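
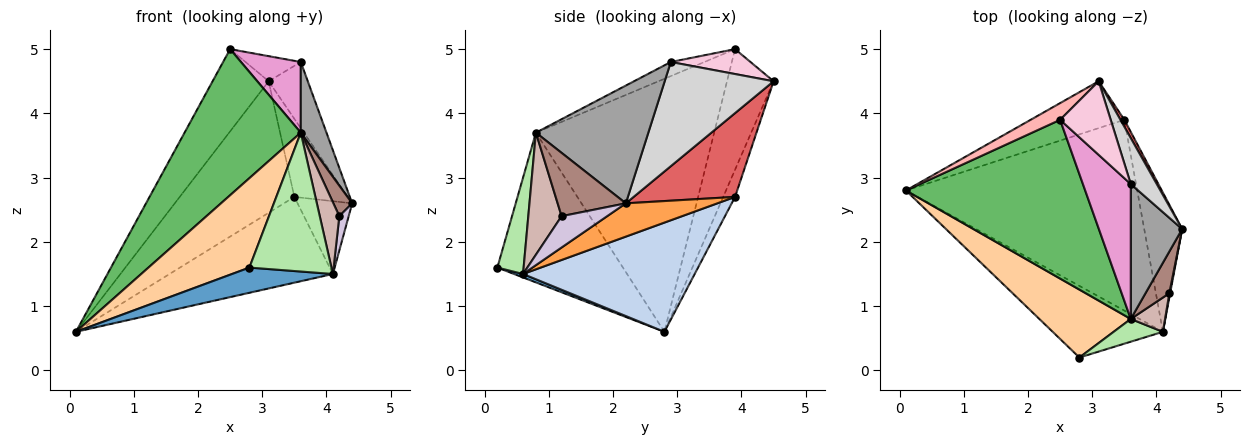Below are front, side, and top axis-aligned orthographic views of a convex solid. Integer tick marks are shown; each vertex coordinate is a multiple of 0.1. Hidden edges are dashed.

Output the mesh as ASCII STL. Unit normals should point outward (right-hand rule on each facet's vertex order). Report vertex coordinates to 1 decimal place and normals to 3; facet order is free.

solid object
 facet normal 0.030 -0.332 -0.943
  outer loop
   vertex 4.1 0.6 1.5
   vertex 2.8 0.2 1.6
   vertex 0.1 2.8 0.6
  endloop
 endfacet
 facet normal 0.396 0.377 -0.838
  outer loop
   vertex 4.1 0.6 1.5
   vertex 0.1 2.8 0.6
   vertex 3.5 3.9 2.7
  endloop
 endfacet
 facet normal 0.614 0.366 -0.700
  outer loop
   vertex 4.1 0.6 1.5
   vertex 3.5 3.9 2.7
   vertex 4.4 2.2 2.6
  endloop
 endfacet
 facet normal -0.704 -0.566 0.430
  outer loop
   vertex 3.6 0.8 3.7
   vertex 0.1 2.8 0.6
   vertex 2.8 0.2 1.6
  endloop
 endfacet
 facet normal -0.720 -0.470 0.510
  outer loop
   vertex 3.6 0.8 3.7
   vertex 2.5 3.9 5.0
   vertex 0.1 2.8 0.6
  endloop
 endfacet
 facet normal 0.301 -0.941 0.154
  outer loop
   vertex 3.6 0.8 3.7
   vertex 2.8 0.2 1.6
   vertex 4.1 0.6 1.5
  endloop
 endfacet
 facet normal 0.884 0.466 0.041
  outer loop
   vertex 3.1 4.5 4.5
   vertex 4.4 2.2 2.6
   vertex 3.5 3.9 2.7
  endloop
 endfacet
 facet normal -0.631 0.760 0.154
  outer loop
   vertex 3.1 4.5 4.5
   vertex 0.1 2.8 0.6
   vertex 2.5 3.9 5.0
  endloop
 endfacet
 facet normal -0.097 0.938 -0.334
  outer loop
   vertex 3.1 4.5 4.5
   vertex 3.5 3.9 2.7
   vertex 0.1 2.8 0.6
  endloop
 endfacet
 facet normal 0.979 -0.201 0.025
  outer loop
   vertex 4.2 1.2 2.4
   vertex 4.1 0.6 1.5
   vertex 4.4 2.2 2.6
  endloop
 endfacet
 facet normal 0.906 -0.250 0.341
  outer loop
   vertex 4.2 1.2 2.4
   vertex 4.4 2.2 2.6
   vertex 3.6 0.8 3.7
  endloop
 endfacet
 facet normal 0.838 -0.492 0.235
  outer loop
   vertex 4.2 1.2 2.4
   vertex 3.6 0.8 3.7
   vertex 4.1 0.6 1.5
  endloop
 endfacet
 facet normal -0.252 -0.449 0.857
  outer loop
   vertex 3.6 2.9 4.8
   vertex 2.5 3.9 5.0
   vertex 3.6 0.8 3.7
  endloop
 endfacet
 facet normal 0.422 0.293 0.858
  outer loop
   vertex 3.6 2.9 4.8
   vertex 3.1 4.5 4.5
   vertex 2.5 3.9 5.0
  endloop
 endfacet
 facet normal 0.897 -0.205 0.391
  outer loop
   vertex 3.6 2.9 4.8
   vertex 3.6 0.8 3.7
   vertex 4.4 2.2 2.6
  endloop
 endfacet
 facet normal 0.916 0.329 0.228
  outer loop
   vertex 3.6 2.9 4.8
   vertex 4.4 2.2 2.6
   vertex 3.1 4.5 4.5
  endloop
 endfacet
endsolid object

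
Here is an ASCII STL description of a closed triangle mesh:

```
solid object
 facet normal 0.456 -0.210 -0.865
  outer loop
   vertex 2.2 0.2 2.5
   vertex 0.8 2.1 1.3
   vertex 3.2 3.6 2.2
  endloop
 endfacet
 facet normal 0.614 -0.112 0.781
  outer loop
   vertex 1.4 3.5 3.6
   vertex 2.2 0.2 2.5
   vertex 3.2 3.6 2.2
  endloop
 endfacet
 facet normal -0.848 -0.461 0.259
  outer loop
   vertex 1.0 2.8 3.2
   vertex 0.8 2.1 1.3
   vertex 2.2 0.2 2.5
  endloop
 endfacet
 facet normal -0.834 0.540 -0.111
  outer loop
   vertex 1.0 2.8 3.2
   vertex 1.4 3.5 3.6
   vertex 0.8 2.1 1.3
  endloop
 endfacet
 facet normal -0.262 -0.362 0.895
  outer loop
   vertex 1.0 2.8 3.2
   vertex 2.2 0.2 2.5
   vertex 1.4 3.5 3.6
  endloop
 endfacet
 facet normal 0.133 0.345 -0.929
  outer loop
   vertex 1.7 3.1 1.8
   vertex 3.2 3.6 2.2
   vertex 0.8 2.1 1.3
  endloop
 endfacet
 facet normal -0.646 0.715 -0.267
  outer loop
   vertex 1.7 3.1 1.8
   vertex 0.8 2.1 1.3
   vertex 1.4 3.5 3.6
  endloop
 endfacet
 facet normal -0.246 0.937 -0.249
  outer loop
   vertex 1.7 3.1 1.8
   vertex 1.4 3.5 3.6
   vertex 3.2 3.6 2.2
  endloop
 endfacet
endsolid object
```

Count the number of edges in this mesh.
12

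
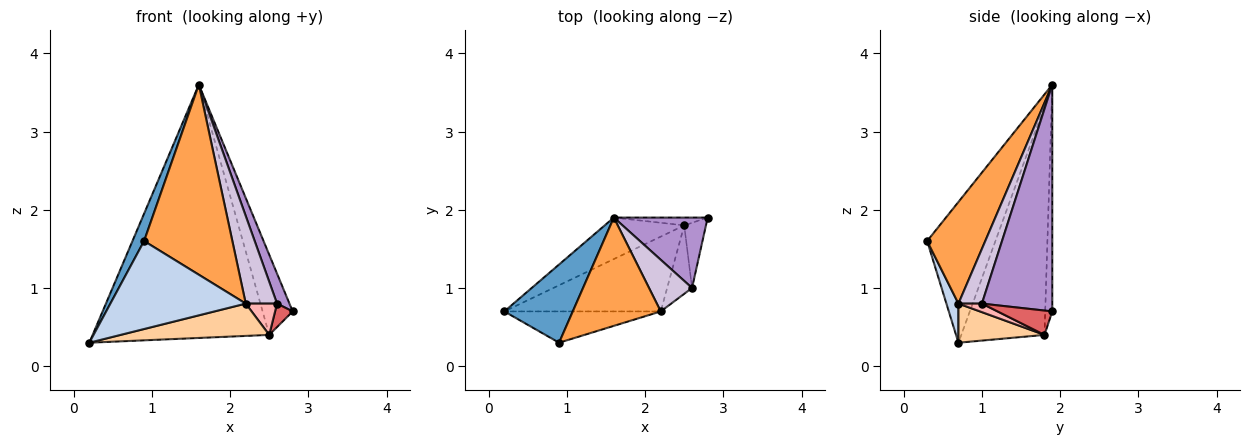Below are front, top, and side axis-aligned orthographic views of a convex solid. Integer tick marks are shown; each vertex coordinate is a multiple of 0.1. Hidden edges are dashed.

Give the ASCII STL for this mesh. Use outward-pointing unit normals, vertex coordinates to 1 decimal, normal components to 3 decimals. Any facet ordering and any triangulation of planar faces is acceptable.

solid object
 facet normal -0.889 -0.151 0.432
  outer loop
   vertex 1.6 1.9 3.6
   vertex 0.2 0.7 0.3
   vertex 0.9 0.3 1.6
  endloop
 endfacet
 facet normal 0.083 -0.939 -0.334
  outer loop
   vertex 2.2 0.7 0.8
   vertex 0.9 0.3 1.6
   vertex 0.2 0.7 0.3
  endloop
 endfacet
 facet normal 0.496 -0.754 0.430
  outer loop
   vertex 2.2 0.7 0.8
   vertex 1.6 1.9 3.6
   vertex 0.9 0.3 1.6
  endloop
 endfacet
 facet normal 0.224 -0.386 -0.895
  outer loop
   vertex 2.5 1.8 0.4
   vertex 2.2 0.7 0.8
   vertex 0.2 0.7 0.3
  endloop
 endfacet
 facet normal -0.422 0.895 -0.147
  outer loop
   vertex 2.5 1.8 0.4
   vertex 0.2 0.7 0.3
   vertex 1.6 1.9 3.6
  endloop
 endfacet
 facet normal -0.228 0.969 -0.095
  outer loop
   vertex 2.5 1.8 0.4
   vertex 1.6 1.9 3.6
   vertex 2.8 1.9 0.7
  endloop
 endfacet
 facet normal 0.725 -0.233 -0.648
  outer loop
   vertex 2.6 1.0 0.8
   vertex 2.5 1.8 0.4
   vertex 2.8 1.9 0.7
  endloop
 endfacet
 facet normal 0.298 -0.397 -0.868
  outer loop
   vertex 2.6 1.0 0.8
   vertex 2.2 0.7 0.8
   vertex 2.5 1.8 0.4
  endloop
 endfacet
 facet normal 0.912 -0.161 0.377
  outer loop
   vertex 2.6 1.0 0.8
   vertex 2.8 1.9 0.7
   vertex 1.6 1.9 3.6
  endloop
 endfacet
 facet normal 0.543 -0.724 0.426
  outer loop
   vertex 2.6 1.0 0.8
   vertex 1.6 1.9 3.6
   vertex 2.2 0.7 0.8
  endloop
 endfacet
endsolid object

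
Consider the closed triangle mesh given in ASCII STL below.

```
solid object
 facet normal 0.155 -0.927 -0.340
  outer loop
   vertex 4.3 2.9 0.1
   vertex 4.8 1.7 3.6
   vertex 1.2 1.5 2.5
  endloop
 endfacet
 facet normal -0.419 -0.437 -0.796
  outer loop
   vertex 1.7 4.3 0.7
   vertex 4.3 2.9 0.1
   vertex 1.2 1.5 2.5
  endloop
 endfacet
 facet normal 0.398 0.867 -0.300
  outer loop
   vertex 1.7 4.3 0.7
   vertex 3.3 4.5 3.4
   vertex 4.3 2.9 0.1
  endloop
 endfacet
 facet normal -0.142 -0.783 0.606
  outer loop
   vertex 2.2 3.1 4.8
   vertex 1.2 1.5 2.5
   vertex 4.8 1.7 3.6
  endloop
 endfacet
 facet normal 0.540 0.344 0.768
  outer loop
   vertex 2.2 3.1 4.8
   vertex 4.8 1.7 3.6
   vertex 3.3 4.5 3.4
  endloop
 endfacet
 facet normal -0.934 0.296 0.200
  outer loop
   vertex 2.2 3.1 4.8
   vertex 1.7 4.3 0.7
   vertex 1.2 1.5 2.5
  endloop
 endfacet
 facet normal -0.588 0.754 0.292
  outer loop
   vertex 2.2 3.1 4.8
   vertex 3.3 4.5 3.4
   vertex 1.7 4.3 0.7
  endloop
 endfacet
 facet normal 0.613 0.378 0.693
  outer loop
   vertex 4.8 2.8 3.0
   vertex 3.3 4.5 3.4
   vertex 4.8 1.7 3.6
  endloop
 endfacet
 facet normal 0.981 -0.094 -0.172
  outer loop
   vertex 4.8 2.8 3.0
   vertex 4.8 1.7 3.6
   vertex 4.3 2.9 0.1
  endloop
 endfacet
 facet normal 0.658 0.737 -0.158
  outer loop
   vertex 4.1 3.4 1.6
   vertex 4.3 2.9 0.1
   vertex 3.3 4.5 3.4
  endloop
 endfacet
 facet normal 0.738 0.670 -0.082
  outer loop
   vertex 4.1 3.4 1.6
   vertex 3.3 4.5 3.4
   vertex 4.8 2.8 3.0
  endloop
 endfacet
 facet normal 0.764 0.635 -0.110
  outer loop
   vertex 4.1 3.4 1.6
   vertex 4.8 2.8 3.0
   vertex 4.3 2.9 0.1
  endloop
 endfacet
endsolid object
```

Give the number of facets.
12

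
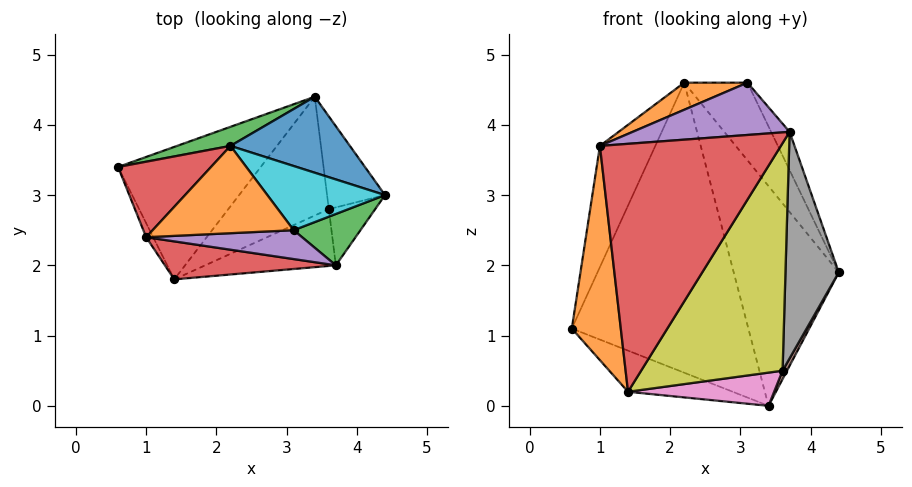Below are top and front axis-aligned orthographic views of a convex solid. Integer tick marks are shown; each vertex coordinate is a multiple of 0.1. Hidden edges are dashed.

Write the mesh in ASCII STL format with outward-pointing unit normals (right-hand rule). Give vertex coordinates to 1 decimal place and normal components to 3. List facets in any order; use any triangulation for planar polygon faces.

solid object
 facet normal -0.434 0.267 -0.861
  outer loop
   vertex 3.4 4.4 0.0
   vertex 1.4 1.8 0.2
   vertex 0.6 3.4 1.1
  endloop
 endfacet
 facet normal -0.900 -0.434 -0.028
  outer loop
   vertex 1.0 2.4 3.7
   vertex 0.6 3.4 1.1
   vertex 1.4 1.8 0.2
  endloop
 endfacet
 facet normal 0.820 0.343 0.458
  outer loop
   vertex 3.7 2.0 3.9
   vertex 4.4 3.0 1.9
   vertex 3.1 2.5 4.6
  endloop
 endfacet
 facet normal -0.156 -0.976 0.150
  outer loop
   vertex 3.7 2.0 3.9
   vertex 1.0 2.4 3.7
   vertex 1.4 1.8 0.2
  endloop
 endfacet
 facet normal -0.163 -0.864 0.477
  outer loop
   vertex 3.7 2.0 3.9
   vertex 3.1 2.5 4.6
   vertex 1.0 2.4 3.7
  endloop
 endfacet
 facet normal 0.870 -0.045 -0.491
  outer loop
   vertex 3.6 2.8 0.5
   vertex 3.4 4.4 0.0
   vertex 4.4 3.0 1.9
  endloop
 endfacet
 facet normal 0.246 -0.261 -0.933
  outer loop
   vertex 3.6 2.8 0.5
   vertex 1.4 1.8 0.2
   vertex 3.4 4.4 0.0
  endloop
 endfacet
 facet normal 0.560 -0.803 -0.205
  outer loop
   vertex 3.6 2.8 0.5
   vertex 4.4 3.0 1.9
   vertex 3.7 2.0 3.9
  endloop
 endfacet
 facet normal 0.428 -0.877 -0.219
  outer loop
   vertex 3.6 2.8 0.5
   vertex 3.7 2.0 3.9
   vertex 1.4 1.8 0.2
  endloop
 endfacet
 facet normal 0.717 0.537 0.445
  outer loop
   vertex 2.2 3.7 4.6
   vertex 3.1 2.5 4.6
   vertex 4.4 3.0 1.9
  endloop
 endfacet
 facet normal 0.575 0.774 0.268
  outer loop
   vertex 2.2 3.7 4.6
   vertex 4.4 3.0 1.9
   vertex 3.4 4.4 0.0
  endloop
 endfacet
 facet normal -0.368 -0.276 0.888
  outer loop
   vertex 2.2 3.7 4.6
   vertex 1.0 2.4 3.7
   vertex 3.1 2.5 4.6
  endloop
 endfacet
 facet normal -0.314 0.947 0.062
  outer loop
   vertex 2.2 3.7 4.6
   vertex 3.4 4.4 0.0
   vertex 0.6 3.4 1.1
  endloop
 endfacet
 facet normal -0.796 0.513 0.320
  outer loop
   vertex 2.2 3.7 4.6
   vertex 0.6 3.4 1.1
   vertex 1.0 2.4 3.7
  endloop
 endfacet
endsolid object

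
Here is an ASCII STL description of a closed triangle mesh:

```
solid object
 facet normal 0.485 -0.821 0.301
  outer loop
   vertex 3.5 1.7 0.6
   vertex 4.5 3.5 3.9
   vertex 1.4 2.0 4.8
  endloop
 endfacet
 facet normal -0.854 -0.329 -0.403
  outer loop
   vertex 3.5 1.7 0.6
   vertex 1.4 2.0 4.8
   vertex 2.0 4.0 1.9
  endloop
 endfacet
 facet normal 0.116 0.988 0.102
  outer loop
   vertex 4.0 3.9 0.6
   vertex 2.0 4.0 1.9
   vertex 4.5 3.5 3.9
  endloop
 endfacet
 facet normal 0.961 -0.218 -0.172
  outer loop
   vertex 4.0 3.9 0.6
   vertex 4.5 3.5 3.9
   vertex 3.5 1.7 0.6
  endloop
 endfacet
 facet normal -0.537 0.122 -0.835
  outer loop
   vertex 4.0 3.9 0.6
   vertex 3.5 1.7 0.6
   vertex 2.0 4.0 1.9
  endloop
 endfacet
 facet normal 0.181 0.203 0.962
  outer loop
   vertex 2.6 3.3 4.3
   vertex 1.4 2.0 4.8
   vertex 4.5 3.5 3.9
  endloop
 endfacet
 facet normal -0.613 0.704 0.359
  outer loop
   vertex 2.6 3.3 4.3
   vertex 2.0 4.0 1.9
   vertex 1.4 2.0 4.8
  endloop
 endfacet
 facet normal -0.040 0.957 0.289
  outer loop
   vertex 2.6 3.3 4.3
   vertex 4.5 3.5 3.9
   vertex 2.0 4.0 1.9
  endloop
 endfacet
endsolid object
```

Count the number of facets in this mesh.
8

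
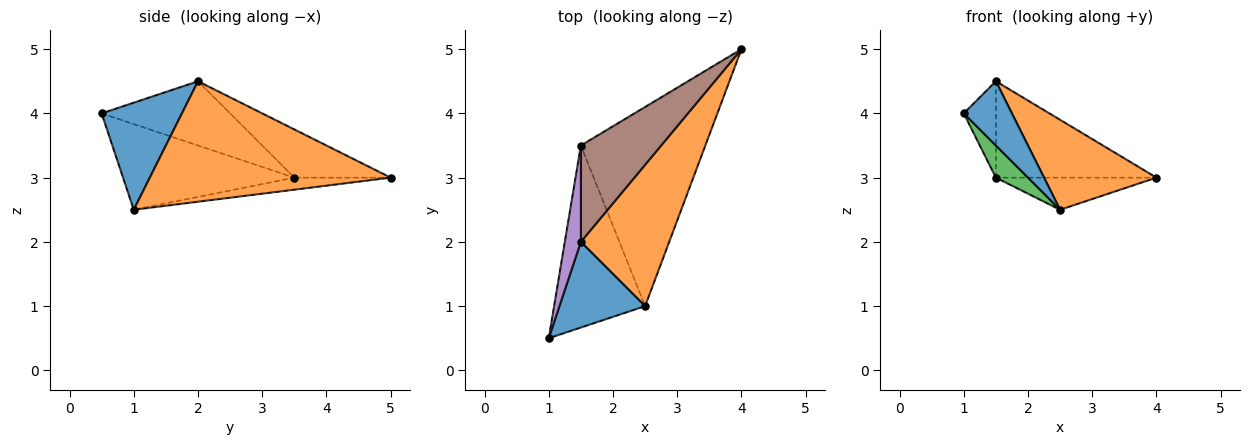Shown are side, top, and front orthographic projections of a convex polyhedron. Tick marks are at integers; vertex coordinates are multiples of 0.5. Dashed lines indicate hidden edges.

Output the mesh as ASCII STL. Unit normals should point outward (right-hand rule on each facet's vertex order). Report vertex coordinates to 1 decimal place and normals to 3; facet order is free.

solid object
 facet normal 0.707 -0.424 0.566
  outer loop
   vertex 1.5 2.0 4.5
   vertex 1.0 0.5 4.0
   vertex 2.5 1.0 2.5
  endloop
 endfacet
 facet normal 0.755 -0.352 0.553
  outer loop
   vertex 1.5 2.0 4.5
   vertex 2.5 1.0 2.5
   vertex 4.0 5.0 3.0
  endloop
 endfacet
 facet normal -0.680 -0.127 -0.722
  outer loop
   vertex 1.5 3.5 3.0
   vertex 2.5 1.0 2.5
   vertex 1.0 0.5 4.0
  endloop
 endfacet
 facet normal -0.095 0.159 -0.983
  outer loop
   vertex 1.5 3.5 3.0
   vertex 4.0 5.0 3.0
   vertex 2.5 1.0 2.5
  endloop
 endfacet
 facet normal -0.943 0.236 0.236
  outer loop
   vertex 1.5 3.5 3.0
   vertex 1.0 0.5 4.0
   vertex 1.5 2.0 4.5
  endloop
 endfacet
 facet normal -0.391 0.651 0.651
  outer loop
   vertex 1.5 3.5 3.0
   vertex 1.5 2.0 4.5
   vertex 4.0 5.0 3.0
  endloop
 endfacet
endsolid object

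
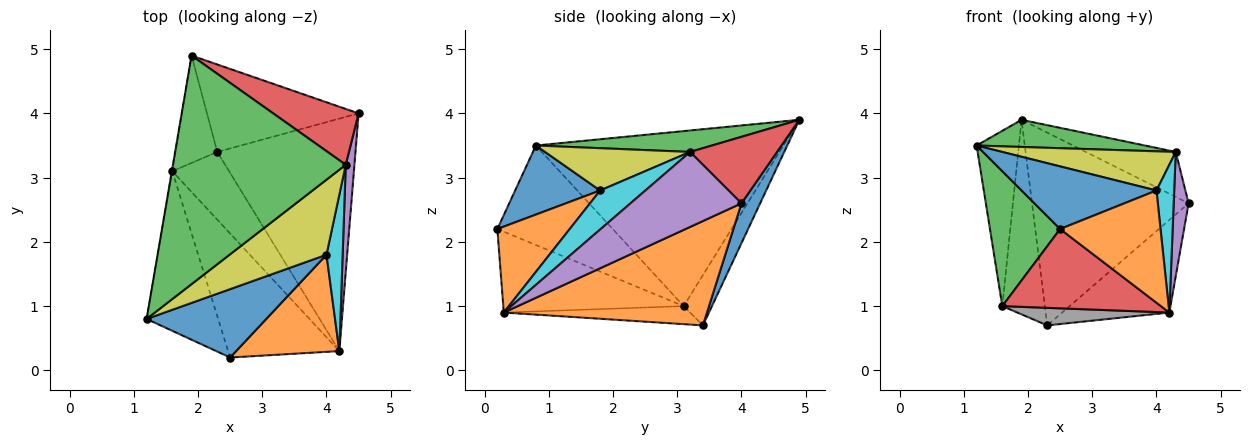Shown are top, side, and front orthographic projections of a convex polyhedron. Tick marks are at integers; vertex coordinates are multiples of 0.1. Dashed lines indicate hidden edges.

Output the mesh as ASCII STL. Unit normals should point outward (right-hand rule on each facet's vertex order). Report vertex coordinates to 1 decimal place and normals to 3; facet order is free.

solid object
 facet normal 0.108 0.905 -0.411
  outer loop
   vertex 2.3 3.4 0.7
   vertex 1.9 4.9 3.9
   vertex 4.5 4.0 2.6
  endloop
 endfacet
 facet normal 0.574 0.303 -0.761
  outer loop
   vertex 4.2 0.3 0.9
   vertex 2.3 3.4 0.7
   vertex 4.5 4.0 2.6
  endloop
 endfacet
 facet normal 0.122 -0.117 0.986
  outer loop
   vertex 4.3 3.2 3.4
   vertex 1.9 4.9 3.9
   vertex 1.2 0.8 3.5
  endloop
 endfacet
 facet normal 0.519 0.536 0.666
  outer loop
   vertex 4.3 3.2 3.4
   vertex 4.5 4.0 2.6
   vertex 1.9 4.9 3.9
  endloop
 endfacet
 facet normal 0.985 -0.132 0.114
  outer loop
   vertex 4.3 3.2 3.4
   vertex 4.2 0.3 0.9
   vertex 4.5 4.0 2.6
  endloop
 endfacet
 facet normal -0.986 0.169 -0.003
  outer loop
   vertex 1.6 3.1 1.0
   vertex 1.2 0.8 3.5
   vertex 1.9 4.9 3.9
  endloop
 endfacet
 facet normal -0.503 0.757 -0.418
  outer loop
   vertex 1.6 3.1 1.0
   vertex 1.9 4.9 3.9
   vertex 2.3 3.4 0.7
  endloop
 endfacet
 facet normal -0.294 -0.240 -0.925
  outer loop
   vertex 1.6 3.1 1.0
   vertex 2.3 3.4 0.7
   vertex 4.2 0.3 0.9
  endloop
 endfacet
 facet normal 0.361 -0.432 0.827
  outer loop
   vertex 4.0 1.8 2.8
   vertex 4.3 3.2 3.4
   vertex 1.2 0.8 3.5
  endloop
 endfacet
 facet normal 0.869 -0.340 0.360
  outer loop
   vertex 4.0 1.8 2.8
   vertex 4.2 0.3 0.9
   vertex 4.3 3.2 3.4
  endloop
 endfacet
 facet normal 0.392 -0.622 0.678
  outer loop
   vertex 2.5 0.2 2.2
   vertex 4.0 1.8 2.8
   vertex 1.2 0.8 3.5
  endloop
 endfacet
 facet normal 0.478 -0.664 0.575
  outer loop
   vertex 2.5 0.2 2.2
   vertex 4.2 0.3 0.9
   vertex 4.0 1.8 2.8
  endloop
 endfacet
 facet normal -0.728 -0.443 -0.524
  outer loop
   vertex 2.5 0.2 2.2
   vertex 1.2 0.8 3.5
   vertex 1.6 3.1 1.0
  endloop
 endfacet
 facet normal -0.522 -0.459 -0.718
  outer loop
   vertex 2.5 0.2 2.2
   vertex 1.6 3.1 1.0
   vertex 4.2 0.3 0.9
  endloop
 endfacet
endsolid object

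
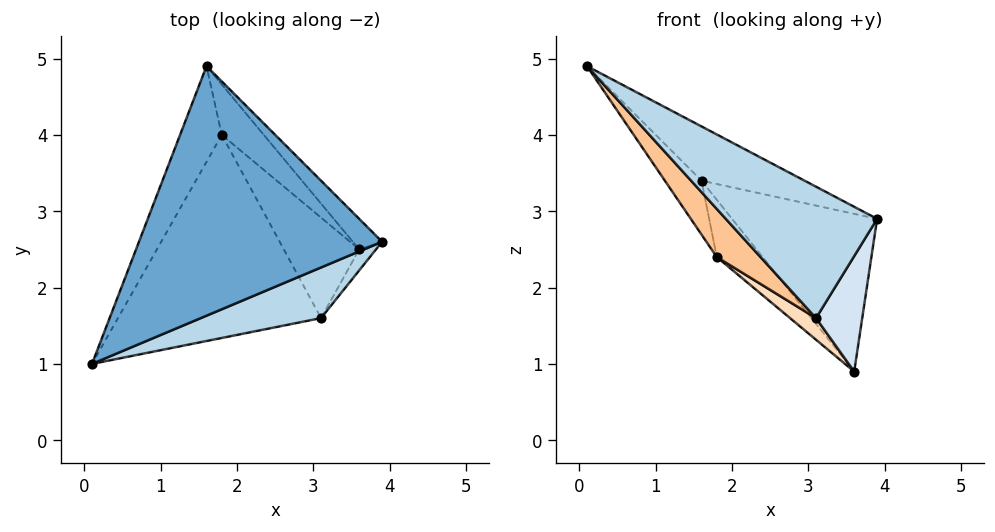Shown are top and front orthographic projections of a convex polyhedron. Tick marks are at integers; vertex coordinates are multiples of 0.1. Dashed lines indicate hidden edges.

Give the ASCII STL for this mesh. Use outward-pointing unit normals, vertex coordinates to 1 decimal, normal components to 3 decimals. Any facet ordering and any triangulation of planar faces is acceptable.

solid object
 facet normal 0.391 0.196 0.899
  outer loop
   vertex 1.6 4.9 3.4
   vertex 0.1 1.0 4.9
   vertex 3.9 2.6 2.9
  endloop
 endfacet
 facet normal 0.685 0.715 -0.139
  outer loop
   vertex 3.6 2.5 0.9
   vertex 1.6 4.9 3.4
   vertex 3.9 2.6 2.9
  endloop
 endfacet
 facet normal 0.503 -0.806 0.311
  outer loop
   vertex 3.1 1.6 1.6
   vertex 3.9 2.6 2.9
   vertex 0.1 1.0 4.9
  endloop
 endfacet
 facet normal 0.836 -0.541 -0.098
  outer loop
   vertex 3.1 1.6 1.6
   vertex 3.6 2.5 0.9
   vertex 3.9 2.6 2.9
  endloop
 endfacet
 facet normal -0.907 0.207 -0.368
  outer loop
   vertex 1.8 4.0 2.4
   vertex 0.1 1.0 4.9
   vertex 1.6 4.9 3.4
  endloop
 endfacet
 facet normal 0.075 0.749 -0.659
  outer loop
   vertex 1.8 4.0 2.4
   vertex 1.6 4.9 3.4
   vertex 3.6 2.5 0.9
  endloop
 endfacet
 facet normal -0.716 -0.161 -0.680
  outer loop
   vertex 1.8 4.0 2.4
   vertex 3.1 1.6 1.6
   vertex 0.1 1.0 4.9
  endloop
 endfacet
 facet normal -0.704 -0.150 -0.695
  outer loop
   vertex 1.8 4.0 2.4
   vertex 3.6 2.5 0.9
   vertex 3.1 1.6 1.6
  endloop
 endfacet
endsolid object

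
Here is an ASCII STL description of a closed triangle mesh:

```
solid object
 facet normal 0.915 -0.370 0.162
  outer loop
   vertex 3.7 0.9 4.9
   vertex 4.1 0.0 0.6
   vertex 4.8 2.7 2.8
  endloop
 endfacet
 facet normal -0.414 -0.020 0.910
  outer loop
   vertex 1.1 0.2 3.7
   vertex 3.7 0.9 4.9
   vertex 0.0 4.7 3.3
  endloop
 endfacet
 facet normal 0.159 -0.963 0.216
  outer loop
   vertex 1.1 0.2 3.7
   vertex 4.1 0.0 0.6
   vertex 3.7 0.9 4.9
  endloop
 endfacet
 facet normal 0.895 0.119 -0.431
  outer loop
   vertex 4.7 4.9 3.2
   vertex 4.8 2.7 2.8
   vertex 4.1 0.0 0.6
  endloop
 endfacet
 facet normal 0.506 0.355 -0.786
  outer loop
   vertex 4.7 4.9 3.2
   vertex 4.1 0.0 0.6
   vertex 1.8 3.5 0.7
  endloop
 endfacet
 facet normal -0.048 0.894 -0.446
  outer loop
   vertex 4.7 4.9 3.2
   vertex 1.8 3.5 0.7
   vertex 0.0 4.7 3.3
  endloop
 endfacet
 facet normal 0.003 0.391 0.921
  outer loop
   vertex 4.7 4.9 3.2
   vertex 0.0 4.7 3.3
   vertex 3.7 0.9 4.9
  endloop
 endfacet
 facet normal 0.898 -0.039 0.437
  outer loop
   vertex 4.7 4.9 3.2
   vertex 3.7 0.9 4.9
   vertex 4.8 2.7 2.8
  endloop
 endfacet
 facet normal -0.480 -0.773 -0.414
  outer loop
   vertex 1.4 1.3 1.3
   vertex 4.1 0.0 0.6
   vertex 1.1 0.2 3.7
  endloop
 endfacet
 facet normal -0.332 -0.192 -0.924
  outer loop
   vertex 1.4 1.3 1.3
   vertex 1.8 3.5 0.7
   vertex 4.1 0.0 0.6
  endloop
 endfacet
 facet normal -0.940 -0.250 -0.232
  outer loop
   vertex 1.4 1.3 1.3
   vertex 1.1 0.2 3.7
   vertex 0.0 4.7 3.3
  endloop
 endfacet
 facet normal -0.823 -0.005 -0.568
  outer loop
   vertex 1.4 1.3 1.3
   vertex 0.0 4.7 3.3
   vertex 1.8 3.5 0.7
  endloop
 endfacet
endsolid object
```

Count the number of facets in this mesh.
12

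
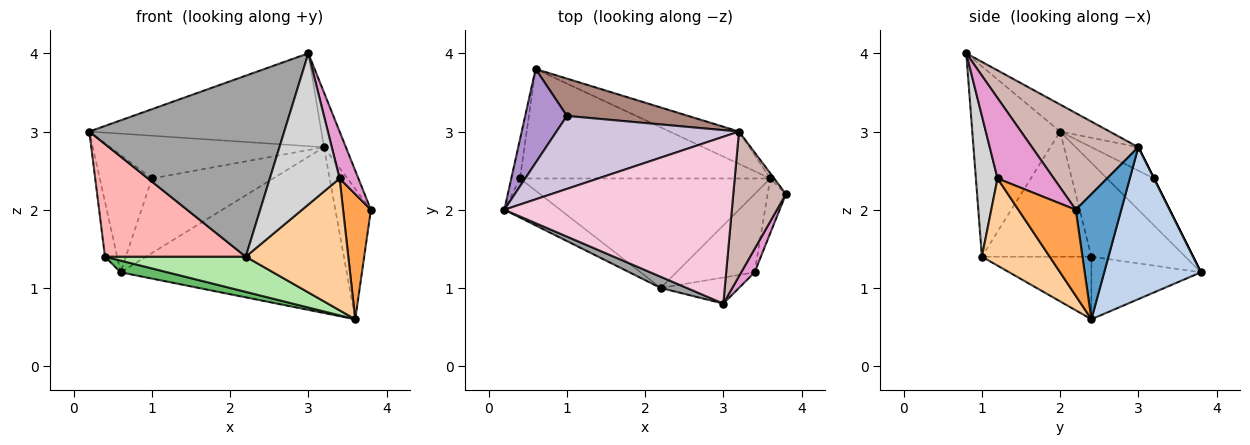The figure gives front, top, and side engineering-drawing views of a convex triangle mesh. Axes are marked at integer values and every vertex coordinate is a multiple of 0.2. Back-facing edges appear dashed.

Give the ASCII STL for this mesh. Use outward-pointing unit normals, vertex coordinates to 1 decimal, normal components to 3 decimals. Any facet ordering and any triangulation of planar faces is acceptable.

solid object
 facet normal 0.788 0.615 -0.025
  outer loop
   vertex 3.2 3.0 2.8
   vertex 3.8 2.2 2.0
   vertex 3.6 2.4 0.6
  endloop
 endfacet
 facet normal 0.387 0.905 -0.176
  outer loop
   vertex 3.2 3.0 2.8
   vertex 3.6 2.4 0.6
   vertex 0.6 3.8 1.2
  endloop
 endfacet
 facet normal 0.884 -0.429 -0.187
  outer loop
   vertex 3.4 1.2 2.4
   vertex 3.6 2.4 0.6
   vertex 3.8 2.2 2.0
  endloop
 endfacet
 facet normal 0.494 -0.748 -0.444
  outer loop
   vertex 3.4 1.2 2.4
   vertex 2.2 1.0 1.4
   vertex 3.6 2.4 0.6
  endloop
 endfacet
 facet normal -0.241 -0.103 -0.965
  outer loop
   vertex 0.4 2.4 1.4
   vertex 0.6 3.8 1.2
   vertex 3.6 2.4 0.6
  endloop
 endfacet
 facet normal -0.232 -0.298 -0.926
  outer loop
   vertex 0.4 2.4 1.4
   vertex 3.6 2.4 0.6
   vertex 2.2 1.0 1.4
  endloop
 endfacet
 facet normal -0.988 0.128 -0.091
  outer loop
   vertex 0.4 2.4 1.4
   vertex 0.2 2.0 3.0
   vertex 0.6 3.8 1.2
  endloop
 endfacet
 facet normal -0.592 -0.761 -0.264
  outer loop
   vertex 0.4 2.4 1.4
   vertex 2.2 1.0 1.4
   vertex 0.2 2.0 3.0
  endloop
 endfacet
 facet normal -0.575 0.639 0.511
  outer loop
   vertex 1.0 3.2 2.4
   vertex 0.6 3.8 1.2
   vertex 0.2 2.0 3.0
  endloop
 endfacet
 facet normal -0.110 0.502 0.858
  outer loop
   vertex 1.0 3.2 2.4
   vertex 0.2 2.0 3.0
   vertex 3.2 3.0 2.8
  endloop
 endfacet
 facet normal 0.000 0.894 0.447
  outer loop
   vertex 1.0 3.2 2.4
   vertex 3.2 3.0 2.8
   vertex 0.6 3.8 1.2
  endloop
 endfacet
 facet normal 0.864 0.178 0.470
  outer loop
   vertex 3.0 0.8 4.0
   vertex 3.8 2.2 2.0
   vertex 3.2 3.0 2.8
  endloop
 endfacet
 facet normal 0.937 -0.312 0.156
  outer loop
   vertex 3.0 0.8 4.0
   vertex 3.4 1.2 2.4
   vertex 3.8 2.2 2.0
  endloop
 endfacet
 facet normal -0.103 0.484 0.869
  outer loop
   vertex 3.0 0.8 4.0
   vertex 3.2 3.0 2.8
   vertex 0.2 2.0 3.0
  endloop
 endfacet
 facet normal -0.410 -0.910 0.056
  outer loop
   vertex 3.0 0.8 4.0
   vertex 0.2 2.0 3.0
   vertex 2.2 1.0 1.4
  endloop
 endfacet
 facet normal 0.292 -0.942 -0.162
  outer loop
   vertex 3.0 0.8 4.0
   vertex 2.2 1.0 1.4
   vertex 3.4 1.2 2.4
  endloop
 endfacet
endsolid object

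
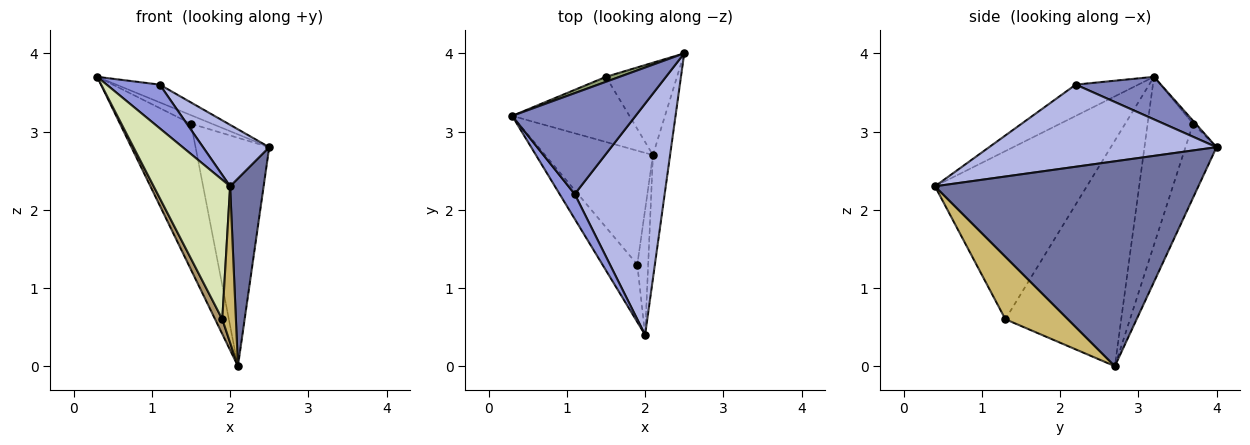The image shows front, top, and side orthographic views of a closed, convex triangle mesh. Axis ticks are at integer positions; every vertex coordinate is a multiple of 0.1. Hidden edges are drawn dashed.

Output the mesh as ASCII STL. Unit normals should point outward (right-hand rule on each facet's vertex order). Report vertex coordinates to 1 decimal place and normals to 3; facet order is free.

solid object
 facet normal 0.989 -0.126 -0.083
  outer loop
   vertex 2.1 2.7 0.0
   vertex 2.5 4.0 2.8
   vertex 2.0 0.4 2.3
  endloop
 endfacet
 facet normal 0.322 0.164 0.932
  outer loop
   vertex 1.1 2.2 3.6
   vertex 2.5 4.0 2.8
   vertex 0.3 3.2 3.7
  endloop
 endfacet
 facet normal -0.716 -0.607 0.345
  outer loop
   vertex 1.1 2.2 3.6
   vertex 0.3 3.2 3.7
   vertex 2.0 0.4 2.3
  endloop
 endfacet
 facet normal 0.662 -0.193 0.725
  outer loop
   vertex 1.1 2.2 3.6
   vertex 2.0 0.4 2.3
   vertex 2.5 4.0 2.8
  endloop
 endfacet
 facet normal -0.107 0.859 0.501
  outer loop
   vertex 1.5 3.7 3.1
   vertex 0.3 3.2 3.7
   vertex 2.5 4.0 2.8
  endloop
 endfacet
 facet normal -0.504 0.788 -0.352
  outer loop
   vertex 1.5 3.7 3.1
   vertex 2.1 2.7 0.0
   vertex 0.3 3.2 3.7
  endloop
 endfacet
 facet normal -0.364 0.864 -0.349
  outer loop
   vertex 1.5 3.7 3.1
   vertex 2.5 4.0 2.8
   vertex 2.1 2.7 0.0
  endloop
 endfacet
 facet normal -0.878 -0.442 -0.182
  outer loop
   vertex 1.9 1.3 0.6
   vertex 2.0 0.4 2.3
   vertex 0.3 3.2 3.7
  endloop
 endfacet
 facet normal -0.901 -0.056 -0.431
  outer loop
   vertex 1.9 1.3 0.6
   vertex 0.3 3.2 3.7
   vertex 2.1 2.7 0.0
  endloop
 endfacet
 facet normal 0.963 -0.209 -0.168
  outer loop
   vertex 1.9 1.3 0.6
   vertex 2.1 2.7 0.0
   vertex 2.0 0.4 2.3
  endloop
 endfacet
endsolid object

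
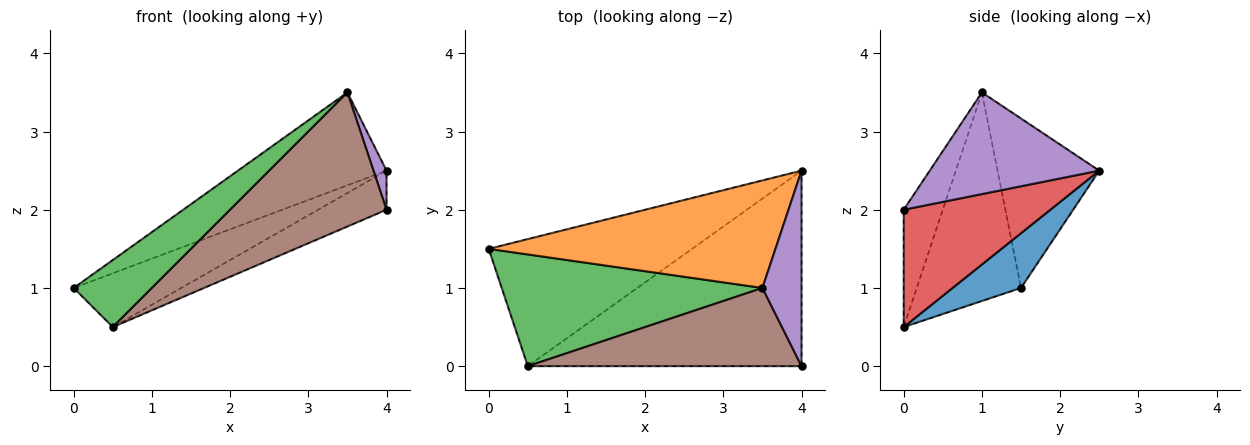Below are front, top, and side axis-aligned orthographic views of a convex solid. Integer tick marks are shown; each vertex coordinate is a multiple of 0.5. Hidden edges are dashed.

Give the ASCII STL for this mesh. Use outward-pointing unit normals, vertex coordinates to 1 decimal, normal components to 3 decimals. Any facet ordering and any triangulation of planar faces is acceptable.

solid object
 facet normal 0.241 0.378 -0.894
  outer loop
   vertex 0.5 0.0 0.5
   vertex 0.0 1.5 1.0
   vertex 4.0 2.5 2.5
  endloop
 endfacet
 facet normal -0.408 0.597 0.691
  outer loop
   vertex 3.5 1.0 3.5
   vertex 4.0 2.5 2.5
   vertex 0.0 1.5 1.0
  endloop
 endfacet
 facet normal -0.566 -0.424 0.707
  outer loop
   vertex 3.5 1.0 3.5
   vertex 0.0 1.5 1.0
   vertex 0.5 0.0 0.5
  endloop
 endfacet
 facet normal 0.387 0.181 -0.904
  outer loop
   vertex 4.0 0.0 2.0
   vertex 0.5 0.0 0.5
   vertex 4.0 2.5 2.5
  endloop
 endfacet
 facet normal 0.931 -0.072 0.358
  outer loop
   vertex 4.0 0.0 2.0
   vertex 4.0 2.5 2.5
   vertex 3.5 1.0 3.5
  endloop
 endfacet
 facet normal -0.211 -0.844 0.493
  outer loop
   vertex 4.0 0.0 2.0
   vertex 3.5 1.0 3.5
   vertex 0.5 0.0 0.5
  endloop
 endfacet
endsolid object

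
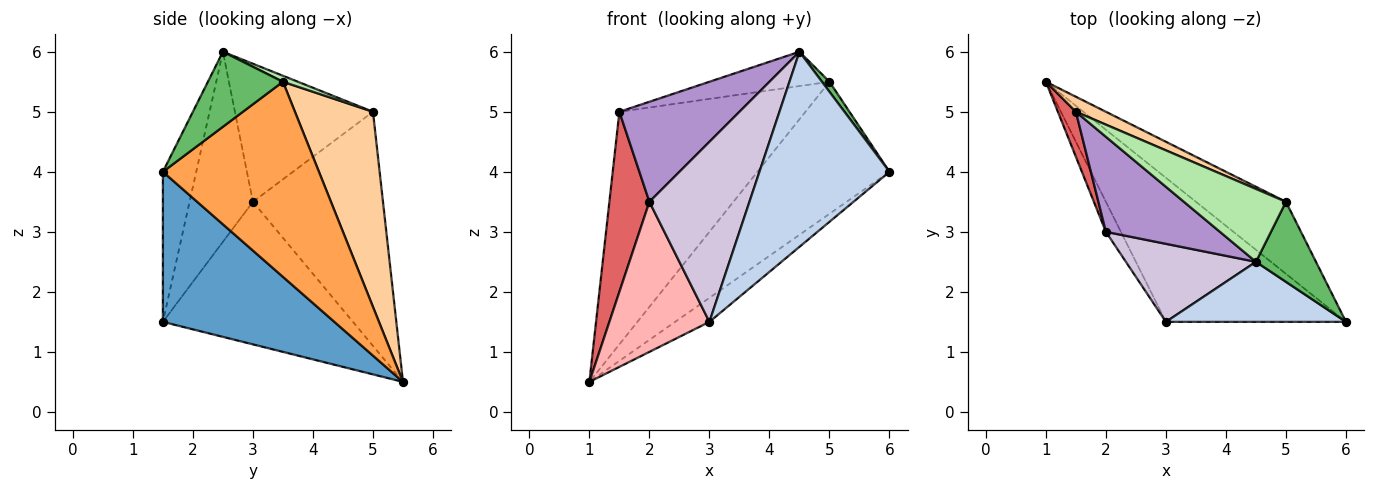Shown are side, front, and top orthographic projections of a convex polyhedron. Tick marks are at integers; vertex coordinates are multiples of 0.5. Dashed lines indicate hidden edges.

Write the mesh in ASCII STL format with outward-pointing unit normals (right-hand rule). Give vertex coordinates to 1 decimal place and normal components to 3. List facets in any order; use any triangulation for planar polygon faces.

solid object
 facet normal 0.635 0.127 -0.762
  outer loop
   vertex 3.0 1.5 1.5
   vertex 1.0 5.5 0.5
   vertex 6.0 1.5 4.0
  endloop
 endfacet
 facet normal -0.238 -0.928 0.286
  outer loop
   vertex 3.0 1.5 1.5
   vertex 6.0 1.5 4.0
   vertex 4.5 2.5 6.0
  endloop
 endfacet
 facet normal 0.720 0.609 -0.332
  outer loop
   vertex 5.0 3.5 5.5
   vertex 6.0 1.5 4.0
   vertex 1.0 5.5 0.5
  endloop
 endfacet
 facet normal 0.386 0.921 0.059
  outer loop
   vertex 5.0 3.5 5.5
   vertex 1.0 5.5 0.5
   vertex 1.5 5.0 5.0
  endloop
 endfacet
 facet normal 0.778 -0.078 0.623
  outer loop
   vertex 5.0 3.5 5.5
   vertex 4.5 2.5 6.0
   vertex 6.0 1.5 4.0
  endloop
 endfacet
 facet normal 0.053 0.425 0.904
  outer loop
   vertex 5.0 3.5 5.5
   vertex 1.5 5.0 5.0
   vertex 4.5 2.5 6.0
  endloop
 endfacet
 facet normal -0.953 -0.293 0.073
  outer loop
   vertex 2.0 3.0 3.5
   vertex 1.5 5.0 5.0
   vertex 1.0 5.5 0.5
  endloop
 endfacet
 facet normal -0.881 -0.464 -0.093
  outer loop
   vertex 2.0 3.0 3.5
   vertex 1.0 5.5 0.5
   vertex 3.0 1.5 1.5
  endloop
 endfacet
 facet normal -0.640 -0.557 0.529
  outer loop
   vertex 2.0 3.0 3.5
   vertex 4.5 2.5 6.0
   vertex 1.5 5.0 5.0
  endloop
 endfacet
 facet normal -0.502 -0.793 0.344
  outer loop
   vertex 2.0 3.0 3.5
   vertex 3.0 1.5 1.5
   vertex 4.5 2.5 6.0
  endloop
 endfacet
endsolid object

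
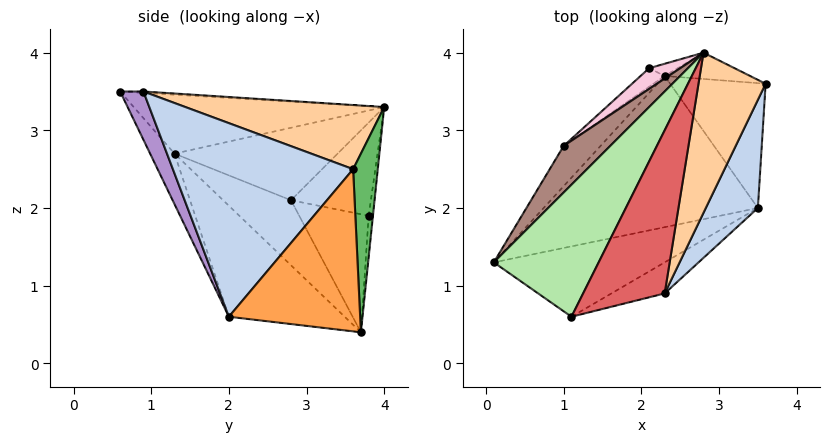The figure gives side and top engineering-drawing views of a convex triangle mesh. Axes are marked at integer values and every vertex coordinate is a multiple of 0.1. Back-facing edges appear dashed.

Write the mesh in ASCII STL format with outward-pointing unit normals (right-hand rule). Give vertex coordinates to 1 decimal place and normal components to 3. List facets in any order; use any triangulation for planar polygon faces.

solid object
 facet normal -0.423 -0.394 -0.816
  outer loop
   vertex 3.5 2.0 0.6
   vertex 0.1 1.3 2.7
   vertex 2.3 3.7 0.4
  endloop
 endfacet
 facet normal 0.906 -0.346 0.244
  outer loop
   vertex 3.5 2.0 0.6
   vertex 3.6 3.6 2.5
   vertex 2.3 0.9 3.5
  endloop
 endfacet
 facet normal 0.756 0.481 -0.445
  outer loop
   vertex 3.5 2.0 0.6
   vertex 2.3 3.7 0.4
   vertex 3.6 3.6 2.5
  endloop
 endfacet
 facet normal 0.689 -0.065 0.722
  outer loop
   vertex 2.8 4.0 3.3
   vertex 2.3 0.9 3.5
   vertex 3.6 3.6 2.5
  endloop
 endfacet
 facet normal 0.317 0.936 -0.151
  outer loop
   vertex 2.8 4.0 3.3
   vertex 3.6 3.6 2.5
   vertex 2.3 3.7 0.4
  endloop
 endfacet
 facet normal -0.470 0.284 0.836
  outer loop
   vertex 1.1 0.6 3.5
   vertex 2.8 4.0 3.3
   vertex 0.1 1.3 2.7
  endloop
 endfacet
 facet normal -0.017 0.067 0.998
  outer loop
   vertex 1.1 0.6 3.5
   vertex 2.3 0.9 3.5
   vertex 2.8 4.0 3.3
  endloop
 endfacet
 facet normal -0.157 -0.832 -0.532
  outer loop
   vertex 1.1 0.6 3.5
   vertex 0.1 1.3 2.7
   vertex 3.5 2.0 0.6
  endloop
 endfacet
 facet normal 0.234 -0.937 -0.259
  outer loop
   vertex 1.1 0.6 3.5
   vertex 3.5 2.0 0.6
   vertex 2.3 0.9 3.5
  endloop
 endfacet
 facet normal -0.827 0.309 -0.469
  outer loop
   vertex 1.0 2.8 2.1
   vertex 2.3 3.7 0.4
   vertex 0.1 1.3 2.7
  endloop
 endfacet
 facet normal -0.682 0.585 0.439
  outer loop
   vertex 1.0 2.8 2.1
   vertex 0.1 1.3 2.7
   vertex 2.8 4.0 3.3
  endloop
 endfacet
 facet normal -0.119 0.990 -0.082
  outer loop
   vertex 2.1 3.8 1.9
   vertex 2.8 4.0 3.3
   vertex 2.3 3.7 0.4
  endloop
 endfacet
 facet normal -0.680 0.720 -0.139
  outer loop
   vertex 2.1 3.8 1.9
   vertex 2.3 3.7 0.4
   vertex 1.0 2.8 2.1
  endloop
 endfacet
 facet normal -0.636 0.742 0.212
  outer loop
   vertex 2.1 3.8 1.9
   vertex 1.0 2.8 2.1
   vertex 2.8 4.0 3.3
  endloop
 endfacet
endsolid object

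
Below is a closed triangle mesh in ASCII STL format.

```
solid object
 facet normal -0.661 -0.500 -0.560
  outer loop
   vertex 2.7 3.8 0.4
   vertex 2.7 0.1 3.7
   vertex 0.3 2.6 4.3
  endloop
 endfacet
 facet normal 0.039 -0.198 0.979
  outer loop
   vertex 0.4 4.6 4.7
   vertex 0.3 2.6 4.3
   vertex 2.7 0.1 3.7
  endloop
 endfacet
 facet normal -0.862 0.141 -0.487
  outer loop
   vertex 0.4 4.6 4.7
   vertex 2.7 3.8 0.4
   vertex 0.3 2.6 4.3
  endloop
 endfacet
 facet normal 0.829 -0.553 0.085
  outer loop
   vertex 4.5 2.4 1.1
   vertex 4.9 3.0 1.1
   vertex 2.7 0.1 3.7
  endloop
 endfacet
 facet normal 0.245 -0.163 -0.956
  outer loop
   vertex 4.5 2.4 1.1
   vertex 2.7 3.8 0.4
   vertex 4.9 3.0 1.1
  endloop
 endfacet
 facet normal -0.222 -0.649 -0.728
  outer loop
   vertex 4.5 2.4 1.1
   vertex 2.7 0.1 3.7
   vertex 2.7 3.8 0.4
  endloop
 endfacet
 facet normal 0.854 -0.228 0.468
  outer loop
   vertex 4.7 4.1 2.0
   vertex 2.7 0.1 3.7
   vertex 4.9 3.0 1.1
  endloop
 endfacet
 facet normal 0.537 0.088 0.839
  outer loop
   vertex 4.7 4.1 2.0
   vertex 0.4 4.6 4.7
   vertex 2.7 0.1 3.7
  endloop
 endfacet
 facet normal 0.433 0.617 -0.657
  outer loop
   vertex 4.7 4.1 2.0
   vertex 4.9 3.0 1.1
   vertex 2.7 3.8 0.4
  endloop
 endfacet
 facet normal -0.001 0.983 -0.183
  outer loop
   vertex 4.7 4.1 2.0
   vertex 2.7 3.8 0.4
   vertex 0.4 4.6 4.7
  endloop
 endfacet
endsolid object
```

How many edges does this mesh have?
15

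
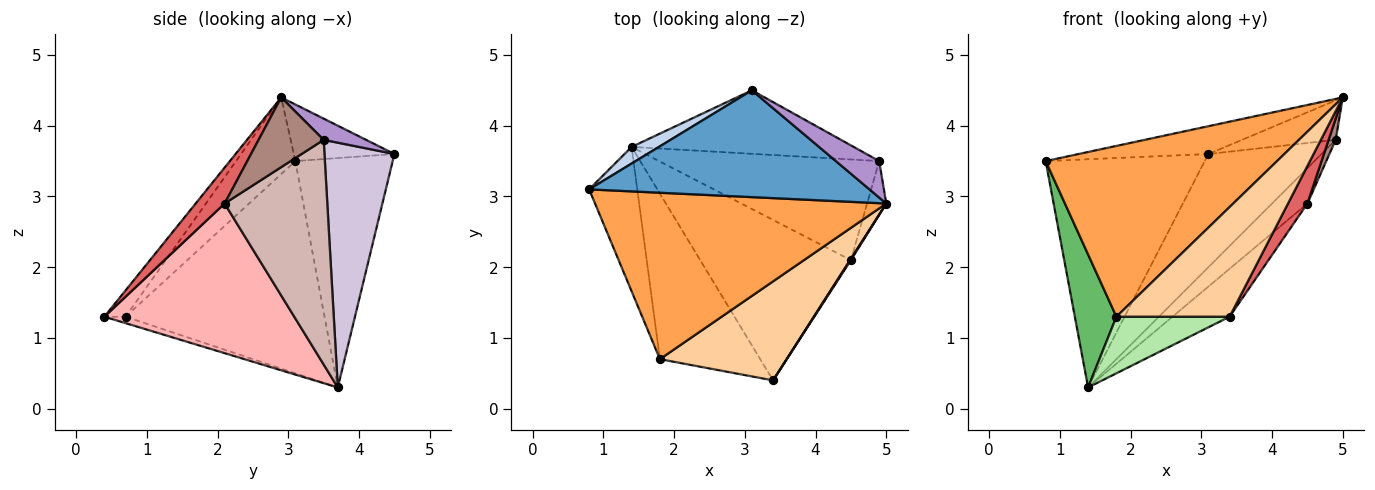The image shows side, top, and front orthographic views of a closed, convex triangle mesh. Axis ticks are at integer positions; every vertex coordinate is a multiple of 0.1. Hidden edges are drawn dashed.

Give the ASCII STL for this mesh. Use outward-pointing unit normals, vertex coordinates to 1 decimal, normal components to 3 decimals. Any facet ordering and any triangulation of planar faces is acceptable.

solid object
 facet normal -0.192 0.247 0.950
  outer loop
   vertex 3.1 4.5 3.6
   vertex 0.8 3.1 3.5
   vertex 5.0 2.9 4.4
  endloop
 endfacet
 facet normal -0.521 0.851 0.062
  outer loop
   vertex 3.1 4.5 3.6
   vertex 1.4 3.7 0.3
   vertex 0.8 3.1 3.5
  endloop
 endfacet
 facet normal -0.181 -0.704 0.686
  outer loop
   vertex 1.8 0.7 1.3
   vertex 5.0 2.9 4.4
   vertex 0.8 3.1 3.5
  endloop
 endfacet
 facet normal -0.138 -0.735 0.664
  outer loop
   vertex 1.8 0.7 1.3
   vertex 3.4 0.4 1.3
   vertex 5.0 2.9 4.4
  endloop
 endfacet
 facet normal -0.956 -0.200 -0.217
  outer loop
   vertex 1.8 0.7 1.3
   vertex 0.8 3.1 3.5
   vertex 1.4 3.7 0.3
  endloop
 endfacet
 facet normal -0.061 -0.323 -0.944
  outer loop
   vertex 1.8 0.7 1.3
   vertex 1.4 3.7 0.3
   vertex 3.4 0.4 1.3
  endloop
 endfacet
 facet normal 0.831 -0.556 0.020
  outer loop
   vertex 4.5 2.1 2.9
   vertex 5.0 2.9 4.4
   vertex 3.4 0.4 1.3
  endloop
 endfacet
 facet normal 0.689 0.207 -0.694
  outer loop
   vertex 4.5 2.1 2.9
   vertex 3.4 0.4 1.3
   vertex 1.4 3.7 0.3
  endloop
 endfacet
 facet normal 0.316 0.697 0.644
  outer loop
   vertex 4.9 3.5 3.8
   vertex 3.1 4.5 3.6
   vertex 5.0 2.9 4.4
  endloop
 endfacet
 facet normal 0.474 0.768 -0.431
  outer loop
   vertex 4.9 3.5 3.8
   vertex 1.4 3.7 0.3
   vertex 3.1 4.5 3.6
  endloop
 endfacet
 facet normal 0.959 -0.104 -0.264
  outer loop
   vertex 4.9 3.5 3.8
   vertex 5.0 2.9 4.4
   vertex 4.5 2.1 2.9
  endloop
 endfacet
 facet normal 0.693 0.239 -0.680
  outer loop
   vertex 4.9 3.5 3.8
   vertex 4.5 2.1 2.9
   vertex 1.4 3.7 0.3
  endloop
 endfacet
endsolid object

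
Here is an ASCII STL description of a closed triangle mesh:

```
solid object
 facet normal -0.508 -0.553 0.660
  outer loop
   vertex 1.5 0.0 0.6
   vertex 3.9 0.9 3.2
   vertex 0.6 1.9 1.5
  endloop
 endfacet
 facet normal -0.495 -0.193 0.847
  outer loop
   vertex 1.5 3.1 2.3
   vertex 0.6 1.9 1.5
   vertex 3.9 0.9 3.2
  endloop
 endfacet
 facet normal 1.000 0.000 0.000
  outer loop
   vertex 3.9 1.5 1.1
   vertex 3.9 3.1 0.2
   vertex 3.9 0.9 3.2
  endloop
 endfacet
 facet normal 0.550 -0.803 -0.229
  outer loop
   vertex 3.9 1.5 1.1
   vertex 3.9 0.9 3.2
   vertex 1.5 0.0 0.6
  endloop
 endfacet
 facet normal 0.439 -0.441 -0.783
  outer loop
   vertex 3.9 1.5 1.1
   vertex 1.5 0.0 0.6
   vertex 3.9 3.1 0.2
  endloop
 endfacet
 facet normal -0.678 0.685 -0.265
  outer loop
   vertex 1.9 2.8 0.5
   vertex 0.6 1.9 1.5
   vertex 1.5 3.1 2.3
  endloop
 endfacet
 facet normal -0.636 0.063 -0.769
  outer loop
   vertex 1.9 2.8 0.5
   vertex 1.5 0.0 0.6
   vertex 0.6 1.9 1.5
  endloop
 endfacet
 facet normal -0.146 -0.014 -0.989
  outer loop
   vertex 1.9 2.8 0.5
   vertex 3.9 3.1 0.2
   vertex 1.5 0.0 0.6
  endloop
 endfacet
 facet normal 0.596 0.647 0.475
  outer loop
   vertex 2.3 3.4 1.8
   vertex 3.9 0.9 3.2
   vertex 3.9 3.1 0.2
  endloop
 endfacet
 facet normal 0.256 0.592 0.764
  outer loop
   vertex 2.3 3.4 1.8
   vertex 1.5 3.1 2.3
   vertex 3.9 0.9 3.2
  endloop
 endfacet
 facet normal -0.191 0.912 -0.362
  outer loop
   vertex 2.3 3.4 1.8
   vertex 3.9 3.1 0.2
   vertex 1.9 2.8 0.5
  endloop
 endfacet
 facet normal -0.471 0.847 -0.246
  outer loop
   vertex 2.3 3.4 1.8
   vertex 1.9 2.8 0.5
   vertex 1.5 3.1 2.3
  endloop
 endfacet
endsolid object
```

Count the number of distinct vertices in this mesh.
8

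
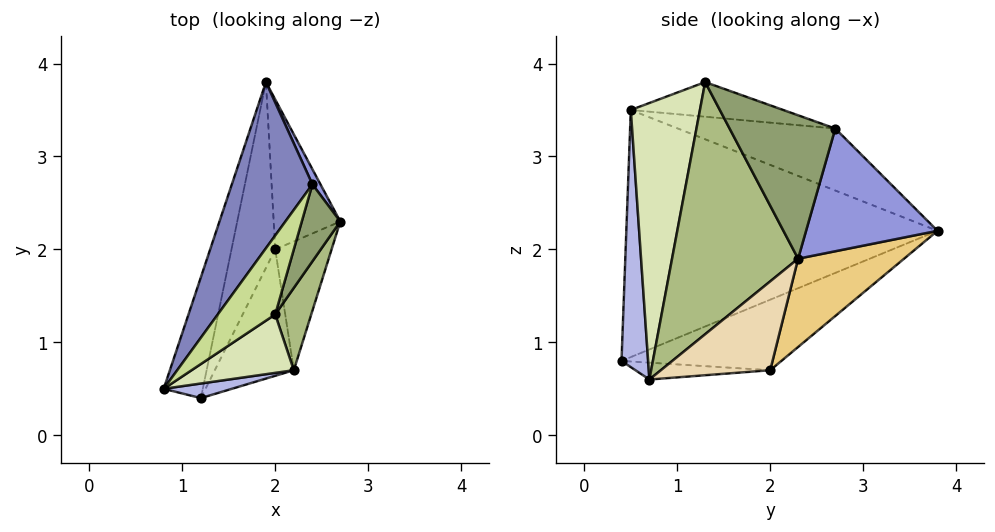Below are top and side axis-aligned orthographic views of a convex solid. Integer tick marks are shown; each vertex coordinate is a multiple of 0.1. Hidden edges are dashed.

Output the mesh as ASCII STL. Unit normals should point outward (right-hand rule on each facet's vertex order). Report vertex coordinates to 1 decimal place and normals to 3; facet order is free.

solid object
 facet normal -0.954 0.259 -0.151
  outer loop
   vertex 1.2 0.4 0.8
   vertex 0.8 0.5 3.5
   vertex 1.9 3.8 2.2
  endloop
 endfacet
 facet normal -0.542 0.458 0.705
  outer loop
   vertex 2.4 2.7 3.3
   vertex 1.9 3.8 2.2
   vertex 0.8 0.5 3.5
  endloop
 endfacet
 facet normal 0.886 0.461 0.058
  outer loop
   vertex 2.4 2.7 3.3
   vertex 2.7 2.3 1.9
   vertex 1.9 3.8 2.2
  endloop
 endfacet
 facet normal 0.301 -0.950 0.080
  outer loop
   vertex 2.2 0.7 0.6
   vertex 0.8 0.5 3.5
   vertex 1.2 0.4 0.8
  endloop
 endfacet
 facet normal 0.950 -0.180 0.255
  outer loop
   vertex 2.0 1.3 3.8
   vertex 2.7 2.3 1.9
   vertex 2.4 2.7 3.3
  endloop
 endfacet
 facet normal 0.911 -0.391 0.130
  outer loop
   vertex 2.0 1.3 3.8
   vertex 2.2 0.7 0.6
   vertex 2.7 2.3 1.9
  endloop
 endfacet
 facet normal -0.470 0.413 0.780
  outer loop
   vertex 2.0 1.3 3.8
   vertex 2.4 2.7 3.3
   vertex 0.8 0.5 3.5
  endloop
 endfacet
 facet normal 0.512 -0.838 0.189
  outer loop
   vertex 2.0 1.3 3.8
   vertex 0.8 0.5 3.5
   vertex 2.2 0.7 0.6
  endloop
 endfacet
 facet normal -0.791 0.365 -0.491
  outer loop
   vertex 2.0 2.0 0.7
   vertex 1.2 0.4 0.8
   vertex 1.9 3.8 2.2
  endloop
 endfacet
 facet normal -0.208 0.043 -0.977
  outer loop
   vertex 2.0 2.0 0.7
   vertex 2.2 0.7 0.6
   vertex 1.2 0.4 0.8
  endloop
 endfacet
 facet normal 0.701 0.479 -0.529
  outer loop
   vertex 2.0 2.0 0.7
   vertex 1.9 3.8 2.2
   vertex 2.7 2.3 1.9
  endloop
 endfacet
 facet normal 0.832 0.169 -0.528
  outer loop
   vertex 2.0 2.0 0.7
   vertex 2.7 2.3 1.9
   vertex 2.2 0.7 0.6
  endloop
 endfacet
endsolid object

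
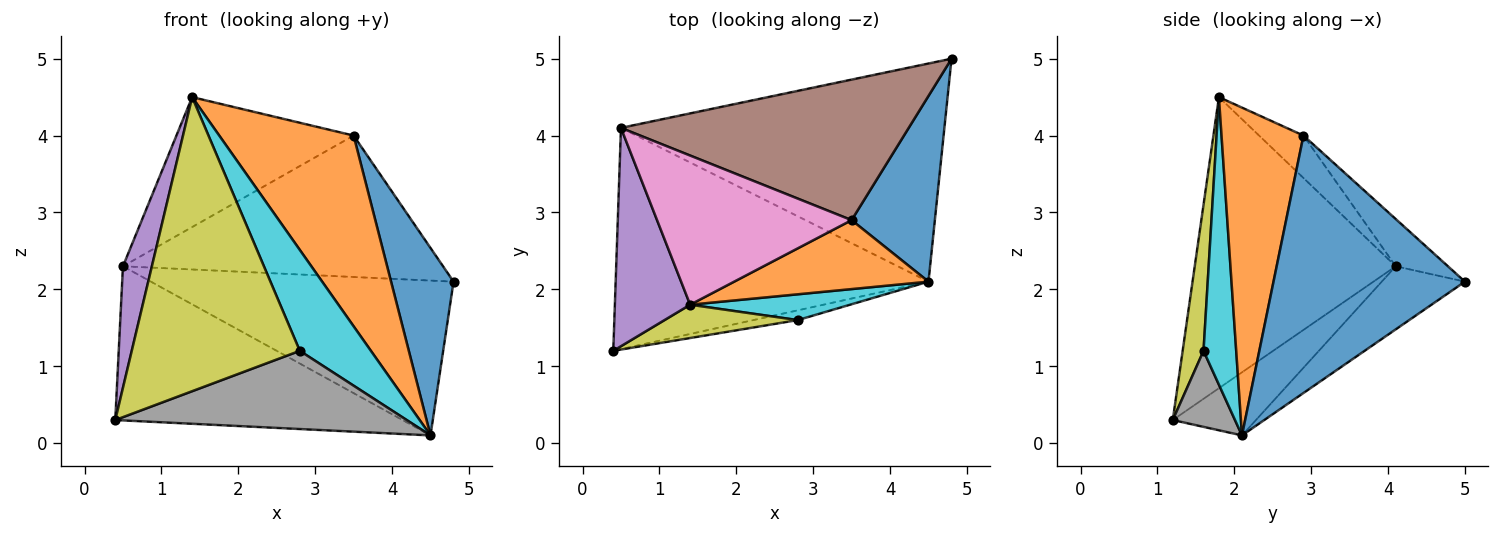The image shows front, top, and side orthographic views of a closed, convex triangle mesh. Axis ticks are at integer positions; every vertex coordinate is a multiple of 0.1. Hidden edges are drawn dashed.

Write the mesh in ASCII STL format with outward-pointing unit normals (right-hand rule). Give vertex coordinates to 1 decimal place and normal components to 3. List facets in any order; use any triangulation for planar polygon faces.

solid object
 facet normal 0.909 -0.297 0.294
  outer loop
   vertex 3.5 2.9 4.0
   vertex 4.5 2.1 0.1
   vertex 4.8 5.0 2.1
  endloop
 endfacet
 facet normal 0.498 -0.816 0.295
  outer loop
   vertex 3.5 2.9 4.0
   vertex 1.4 1.8 4.5
   vertex 4.5 2.1 0.1
  endloop
 endfacet
 facet normal -0.163 0.564 -0.810
  outer loop
   vertex 0.5 4.1 2.3
   vertex 4.5 2.1 0.1
   vertex 0.4 1.2 0.3
  endloop
 endfacet
 facet normal -0.157 0.572 -0.805
  outer loop
   vertex 0.5 4.1 2.3
   vertex 4.8 5.0 2.1
   vertex 4.5 2.1 0.1
  endloop
 endfacet
 facet normal -0.959 -0.138 0.248
  outer loop
   vertex 0.5 4.1 2.3
   vertex 0.4 1.2 0.3
   vertex 1.4 1.8 4.5
  endloop
 endfacet
 facet normal -0.115 0.705 0.700
  outer loop
   vertex 0.5 4.1 2.3
   vertex 3.5 2.9 4.0
   vertex 4.8 5.0 2.1
  endloop
 endfacet
 facet normal -0.162 0.648 0.744
  outer loop
   vertex 0.5 4.1 2.3
   vertex 1.4 1.8 4.5
   vertex 3.5 2.9 4.0
  endloop
 endfacet
 facet normal 0.207 -0.971 -0.121
  outer loop
   vertex 2.8 1.6 1.2
   vertex 0.4 1.2 0.3
   vertex 4.5 2.1 0.1
  endloop
 endfacet
 facet normal 0.122 -0.986 0.112
  outer loop
   vertex 2.8 1.6 1.2
   vertex 1.4 1.8 4.5
   vertex 0.4 1.2 0.3
  endloop
 endfacet
 facet normal 0.407 -0.885 0.226
  outer loop
   vertex 2.8 1.6 1.2
   vertex 4.5 2.1 0.1
   vertex 1.4 1.8 4.5
  endloop
 endfacet
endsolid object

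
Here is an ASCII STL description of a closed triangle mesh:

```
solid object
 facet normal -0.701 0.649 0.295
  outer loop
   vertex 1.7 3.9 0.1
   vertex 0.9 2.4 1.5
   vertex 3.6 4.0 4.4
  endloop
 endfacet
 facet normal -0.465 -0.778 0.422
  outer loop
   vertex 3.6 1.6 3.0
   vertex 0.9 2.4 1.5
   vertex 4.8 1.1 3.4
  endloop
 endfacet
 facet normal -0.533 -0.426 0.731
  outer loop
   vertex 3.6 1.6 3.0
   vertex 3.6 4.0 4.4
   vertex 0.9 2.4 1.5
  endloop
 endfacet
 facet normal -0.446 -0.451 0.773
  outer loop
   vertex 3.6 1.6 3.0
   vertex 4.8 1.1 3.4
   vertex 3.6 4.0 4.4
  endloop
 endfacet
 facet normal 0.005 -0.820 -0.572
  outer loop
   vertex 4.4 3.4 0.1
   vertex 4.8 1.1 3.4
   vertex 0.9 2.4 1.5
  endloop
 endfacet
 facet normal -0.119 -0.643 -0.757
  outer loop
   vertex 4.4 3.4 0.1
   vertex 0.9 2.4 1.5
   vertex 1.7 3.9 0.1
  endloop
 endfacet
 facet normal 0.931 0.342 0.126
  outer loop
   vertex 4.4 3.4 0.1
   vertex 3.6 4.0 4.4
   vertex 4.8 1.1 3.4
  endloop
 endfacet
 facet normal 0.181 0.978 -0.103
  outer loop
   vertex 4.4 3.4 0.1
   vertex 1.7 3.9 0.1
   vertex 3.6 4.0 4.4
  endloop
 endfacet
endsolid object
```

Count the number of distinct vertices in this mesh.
6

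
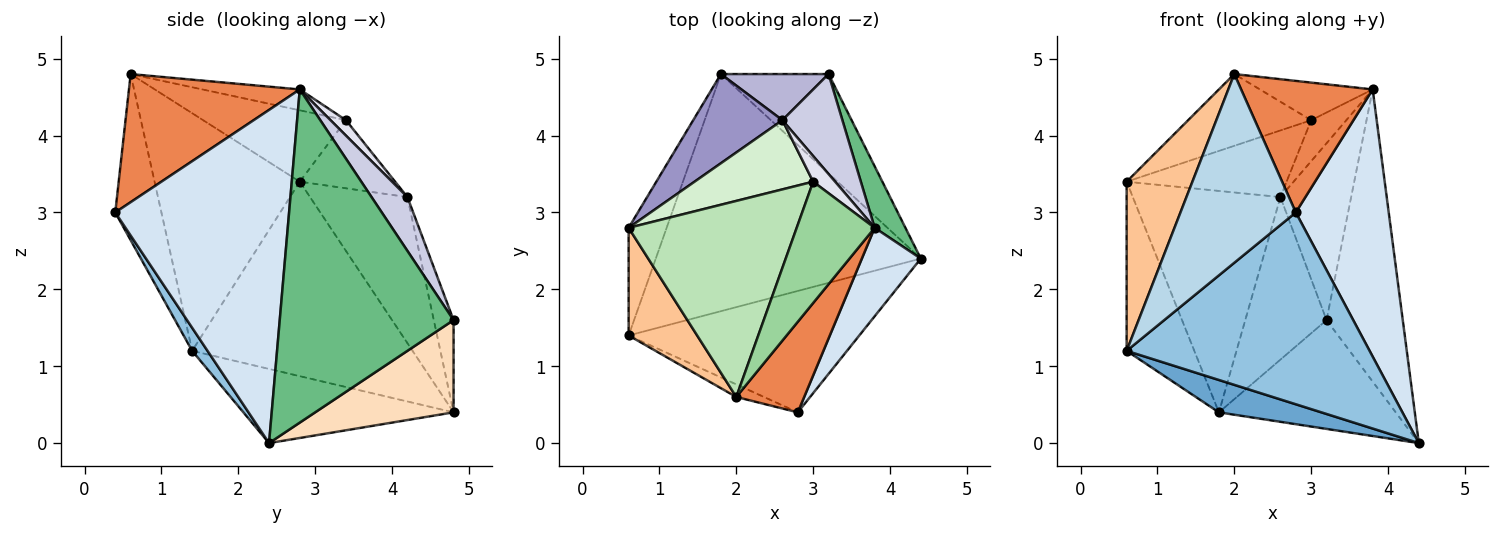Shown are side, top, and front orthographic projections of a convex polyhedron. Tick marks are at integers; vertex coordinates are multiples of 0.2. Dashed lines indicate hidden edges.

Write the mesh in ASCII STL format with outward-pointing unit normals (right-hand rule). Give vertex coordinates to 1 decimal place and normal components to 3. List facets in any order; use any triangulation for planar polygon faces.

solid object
 facet normal -0.267 -0.130 -0.955
  outer loop
   vertex 1.8 4.8 0.4
   vertex 4.4 2.4 0.0
   vertex 0.6 1.4 1.2
  endloop
 endfacet
 facet normal 0.053 -0.844 -0.534
  outer loop
   vertex 2.8 0.4 3.0
   vertex 0.6 1.4 1.2
   vertex 4.4 2.4 0.0
  endloop
 endfacet
 facet normal -0.371 -0.927 -0.062
  outer loop
   vertex 2.8 0.4 3.0
   vertex 2.0 0.6 4.8
   vertex 0.6 1.4 1.2
  endloop
 endfacet
 facet normal 0.871 -0.466 0.154
  outer loop
   vertex 2.8 0.4 3.0
   vertex 4.4 2.4 0.0
   vertex 3.8 2.8 4.6
  endloop
 endfacet
 facet normal 0.731 -0.563 0.387
  outer loop
   vertex 2.8 0.4 3.0
   vertex 3.8 2.8 4.6
   vertex 2.0 0.6 4.8
  endloop
 endfacet
 facet normal -0.940 0.288 -0.184
  outer loop
   vertex 0.6 2.8 3.4
   vertex 1.8 4.8 0.4
   vertex 0.6 1.4 1.2
  endloop
 endfacet
 facet normal -0.881 -0.399 0.254
  outer loop
   vertex 0.6 2.8 3.4
   vertex 0.6 1.4 1.2
   vertex 2.0 0.6 4.8
  endloop
 endfacet
 facet normal 0.500 0.639 -0.584
  outer loop
   vertex 3.2 4.8 1.6
   vertex 4.4 2.4 0.0
   vertex 1.8 4.8 0.4
  endloop
 endfacet
 facet normal 0.913 0.400 0.084
  outer loop
   vertex 3.2 4.8 1.6
   vertex 3.8 2.8 4.6
   vertex 4.4 2.4 0.0
  endloop
 endfacet
 facet normal -0.248 0.287 0.925
  outer loop
   vertex 3.0 3.4 4.2
   vertex 2.0 0.6 4.8
   vertex 3.8 2.8 4.6
  endloop
 endfacet
 facet normal -0.371 0.319 0.872
  outer loop
   vertex 3.0 3.4 4.2
   vertex 0.6 2.8 3.4
   vertex 2.0 0.6 4.8
  endloop
 endfacet
 facet normal -0.382 0.641 0.666
  outer loop
   vertex 2.6 4.2 3.2
   vertex 0.6 2.8 3.4
   vertex 3.0 3.4 4.2
  endloop
 endfacet
 facet normal -0.522 0.791 0.319
  outer loop
   vertex 2.6 4.2 3.2
   vertex 1.8 4.8 0.4
   vertex 0.6 2.8 3.4
  endloop
 endfacet
 facet normal -0.228 0.937 0.266
  outer loop
   vertex 2.6 4.2 3.2
   vertex 3.2 4.8 1.6
   vertex 1.8 4.8 0.4
  endloop
 endfacet
 facet normal 0.404 0.796 0.450
  outer loop
   vertex 2.6 4.2 3.2
   vertex 3.8 2.8 4.6
   vertex 3.2 4.8 1.6
  endloop
 endfacet
 facet normal 0.348 0.795 0.497
  outer loop
   vertex 2.6 4.2 3.2
   vertex 3.0 3.4 4.2
   vertex 3.8 2.8 4.6
  endloop
 endfacet
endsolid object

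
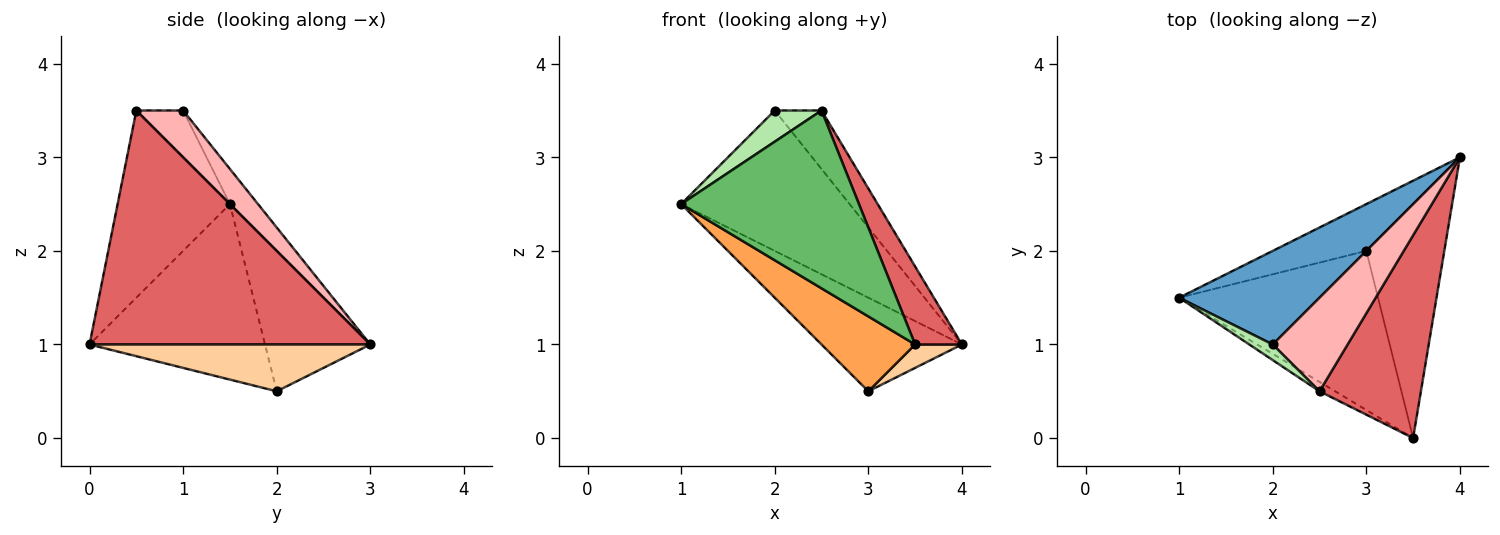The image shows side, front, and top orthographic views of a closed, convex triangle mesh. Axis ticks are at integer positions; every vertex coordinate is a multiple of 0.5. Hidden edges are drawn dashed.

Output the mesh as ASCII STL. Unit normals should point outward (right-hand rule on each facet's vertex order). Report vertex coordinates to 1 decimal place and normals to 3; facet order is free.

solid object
 facet normal -0.137 0.824 0.549
  outer loop
   vertex 2.0 1.0 3.5
   vertex 4.0 3.0 1.0
   vertex 1.0 1.5 2.5
  endloop
 endfacet
 facet normal -0.557 0.743 -0.371
  outer loop
   vertex 3.0 2.0 0.5
   vertex 1.0 1.5 2.5
   vertex 4.0 3.0 1.0
  endloop
 endfacet
 facet normal -0.624 -0.333 -0.707
  outer loop
   vertex 3.0 2.0 0.5
   vertex 3.5 0.0 1.0
   vertex 1.0 1.5 2.5
  endloop
 endfacet
 facet normal 0.513 -0.085 -0.854
  outer loop
   vertex 3.0 2.0 0.5
   vertex 4.0 3.0 1.0
   vertex 3.5 0.0 1.0
  endloop
 endfacet
 facet normal -0.533 -0.845 -0.044
  outer loop
   vertex 2.5 0.5 3.5
   vertex 1.0 1.5 2.5
   vertex 3.5 0.0 1.0
  endloop
 endfacet
 facet normal -0.667 -0.667 0.333
  outer loop
   vertex 2.5 0.5 3.5
   vertex 2.0 1.0 3.5
   vertex 1.0 1.5 2.5
  endloop
 endfacet
 facet normal 0.907 -0.151 0.393
  outer loop
   vertex 2.5 0.5 3.5
   vertex 3.5 0.0 1.0
   vertex 4.0 3.0 1.0
  endloop
 endfacet
 facet normal 0.468 0.468 0.749
  outer loop
   vertex 2.5 0.5 3.5
   vertex 4.0 3.0 1.0
   vertex 2.0 1.0 3.5
  endloop
 endfacet
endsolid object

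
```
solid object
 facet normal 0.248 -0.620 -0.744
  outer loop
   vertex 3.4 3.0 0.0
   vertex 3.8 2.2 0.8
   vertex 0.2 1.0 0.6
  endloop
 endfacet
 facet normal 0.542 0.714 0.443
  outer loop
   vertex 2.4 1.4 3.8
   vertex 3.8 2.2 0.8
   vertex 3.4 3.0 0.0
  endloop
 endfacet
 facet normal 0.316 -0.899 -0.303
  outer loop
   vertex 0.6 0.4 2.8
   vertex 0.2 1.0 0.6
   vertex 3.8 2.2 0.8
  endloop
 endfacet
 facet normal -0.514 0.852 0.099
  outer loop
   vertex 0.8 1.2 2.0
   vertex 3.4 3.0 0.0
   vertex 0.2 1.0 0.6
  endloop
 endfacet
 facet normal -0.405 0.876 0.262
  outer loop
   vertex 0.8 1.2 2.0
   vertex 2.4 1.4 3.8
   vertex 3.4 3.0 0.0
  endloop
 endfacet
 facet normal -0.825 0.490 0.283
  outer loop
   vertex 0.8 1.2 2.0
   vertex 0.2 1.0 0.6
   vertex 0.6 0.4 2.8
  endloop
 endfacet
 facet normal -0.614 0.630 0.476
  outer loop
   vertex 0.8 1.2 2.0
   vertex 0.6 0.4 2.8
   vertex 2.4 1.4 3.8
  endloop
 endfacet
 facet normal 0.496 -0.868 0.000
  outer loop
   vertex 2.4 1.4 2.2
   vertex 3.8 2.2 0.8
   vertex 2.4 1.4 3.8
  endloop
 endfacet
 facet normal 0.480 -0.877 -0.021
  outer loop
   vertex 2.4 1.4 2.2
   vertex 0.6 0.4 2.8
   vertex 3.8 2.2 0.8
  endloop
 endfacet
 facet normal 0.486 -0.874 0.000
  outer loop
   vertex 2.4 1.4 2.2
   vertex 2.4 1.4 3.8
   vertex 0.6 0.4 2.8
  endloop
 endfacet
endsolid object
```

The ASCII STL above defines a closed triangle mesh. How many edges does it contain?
15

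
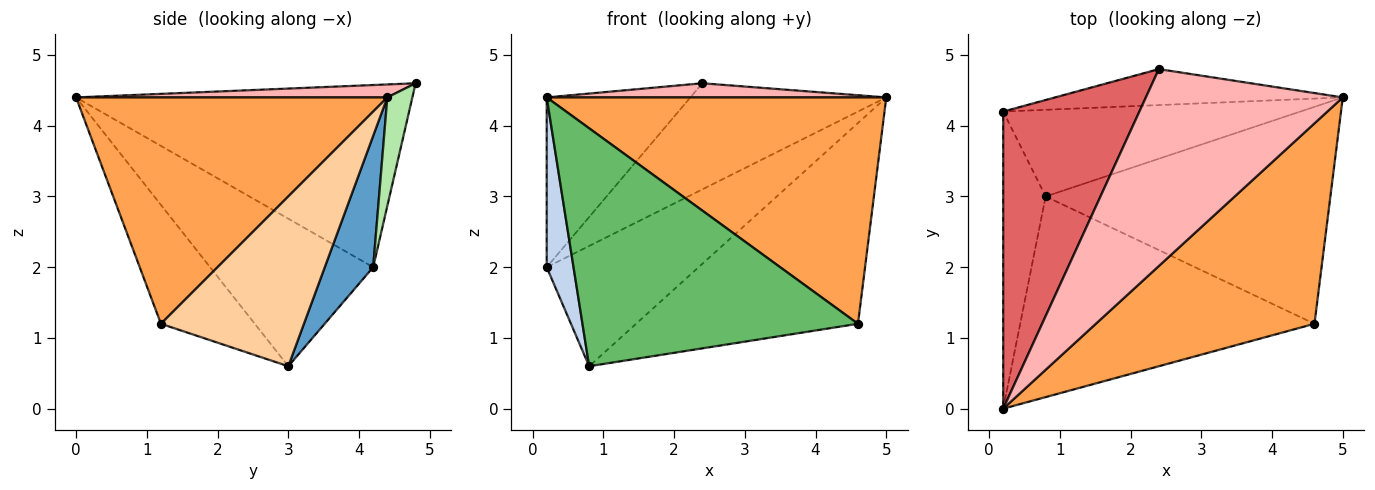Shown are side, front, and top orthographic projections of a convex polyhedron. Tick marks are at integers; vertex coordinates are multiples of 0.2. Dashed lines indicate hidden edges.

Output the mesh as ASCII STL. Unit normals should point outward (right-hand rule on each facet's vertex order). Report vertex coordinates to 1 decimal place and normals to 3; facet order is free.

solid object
 facet normal 0.250 0.785 -0.566
  outer loop
   vertex 0.8 3.0 0.6
   vertex 0.2 4.2 2.0
   vertex 5.0 4.4 4.4
  endloop
 endfacet
 facet normal -0.949 -0.156 -0.273
  outer loop
   vertex 0.8 3.0 0.6
   vertex 0.2 0.0 4.4
   vertex 0.2 4.2 2.0
  endloop
 endfacet
 facet normal 0.566 -0.617 0.547
  outer loop
   vertex 4.6 1.2 1.2
   vertex 5.0 4.4 4.4
   vertex 0.2 0.0 4.4
  endloop
 endfacet
 facet normal 0.401 0.622 -0.672
  outer loop
   vertex 4.6 1.2 1.2
   vertex 0.8 3.0 0.6
   vertex 5.0 4.4 4.4
  endloop
 endfacet
 facet normal -0.252 -0.740 -0.624
  outer loop
   vertex 4.6 1.2 1.2
   vertex 0.2 0.0 4.4
   vertex 0.8 3.0 0.6
  endloop
 endfacet
 facet normal 0.120 0.940 -0.319
  outer loop
   vertex 2.4 4.8 4.6
   vertex 5.0 4.4 4.4
   vertex 0.2 4.2 2.0
  endloop
 endfacet
 facet normal -0.758 0.324 0.567
  outer loop
   vertex 2.4 4.8 4.6
   vertex 0.2 4.2 2.0
   vertex 0.2 0.0 4.4
  endloop
 endfacet
 facet normal 0.066 -0.072 0.995
  outer loop
   vertex 2.4 4.8 4.6
   vertex 0.2 0.0 4.4
   vertex 5.0 4.4 4.4
  endloop
 endfacet
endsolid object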